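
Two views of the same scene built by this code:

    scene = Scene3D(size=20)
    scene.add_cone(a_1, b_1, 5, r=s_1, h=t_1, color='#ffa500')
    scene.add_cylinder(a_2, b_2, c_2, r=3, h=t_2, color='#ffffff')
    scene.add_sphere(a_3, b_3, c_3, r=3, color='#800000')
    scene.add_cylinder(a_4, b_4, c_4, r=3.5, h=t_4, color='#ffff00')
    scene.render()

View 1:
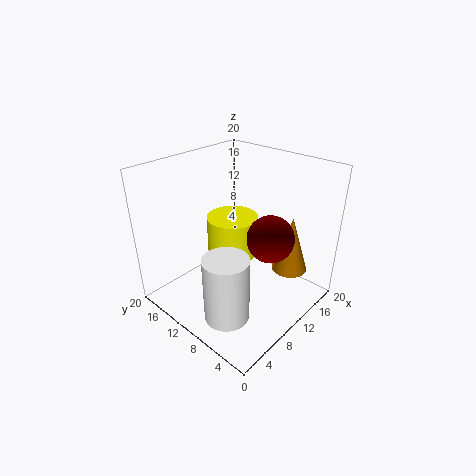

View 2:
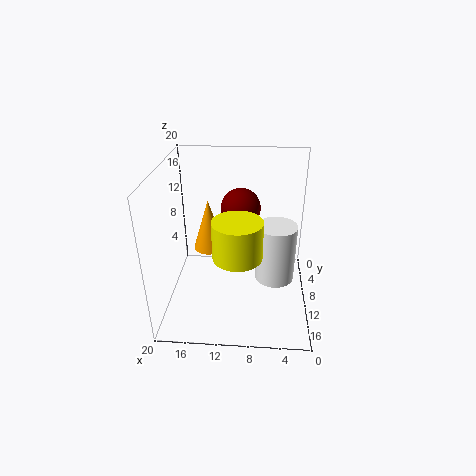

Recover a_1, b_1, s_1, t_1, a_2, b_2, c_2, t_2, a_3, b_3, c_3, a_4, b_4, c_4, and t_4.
a_1 = 15
b_1 = 4.5
s_1 = 2.5
t_1 = 8
a_2 = 4.5
b_2 = 7
c_2 = 1.5
t_2 = 9
a_3 = 10
b_3 = 4.5
c_3 = 12
a_4 = 10
b_4 = 11
c_4 = 7.5
t_4 = 5.5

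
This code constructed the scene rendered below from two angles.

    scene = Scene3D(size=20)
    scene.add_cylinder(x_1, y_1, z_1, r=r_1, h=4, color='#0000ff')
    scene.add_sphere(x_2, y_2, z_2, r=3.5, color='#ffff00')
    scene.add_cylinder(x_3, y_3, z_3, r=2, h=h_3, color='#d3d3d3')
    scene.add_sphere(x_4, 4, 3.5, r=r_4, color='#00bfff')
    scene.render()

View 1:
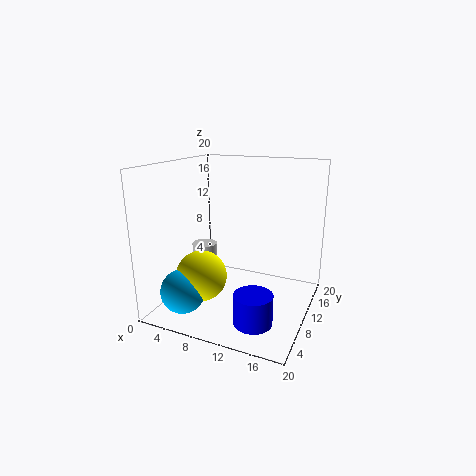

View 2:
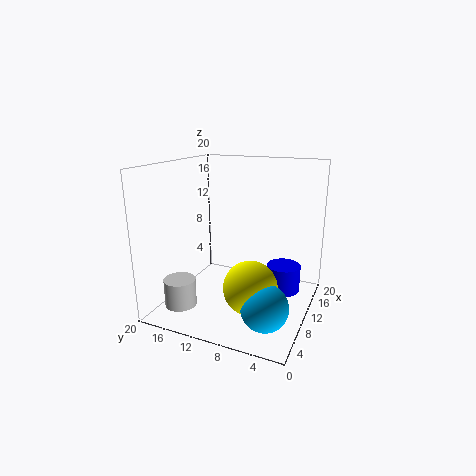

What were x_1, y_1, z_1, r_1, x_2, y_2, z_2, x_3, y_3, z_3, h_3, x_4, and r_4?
x_1 = 14.5, y_1 = 4.5, z_1 = 1, r_1 = 2.5, x_2 = 6, y_2 = 6.5, z_2 = 5, x_3 = 2, y_3 = 14.5, z_3 = 3, h_3 = 3.5, x_4 = 4.5, r_4 = 3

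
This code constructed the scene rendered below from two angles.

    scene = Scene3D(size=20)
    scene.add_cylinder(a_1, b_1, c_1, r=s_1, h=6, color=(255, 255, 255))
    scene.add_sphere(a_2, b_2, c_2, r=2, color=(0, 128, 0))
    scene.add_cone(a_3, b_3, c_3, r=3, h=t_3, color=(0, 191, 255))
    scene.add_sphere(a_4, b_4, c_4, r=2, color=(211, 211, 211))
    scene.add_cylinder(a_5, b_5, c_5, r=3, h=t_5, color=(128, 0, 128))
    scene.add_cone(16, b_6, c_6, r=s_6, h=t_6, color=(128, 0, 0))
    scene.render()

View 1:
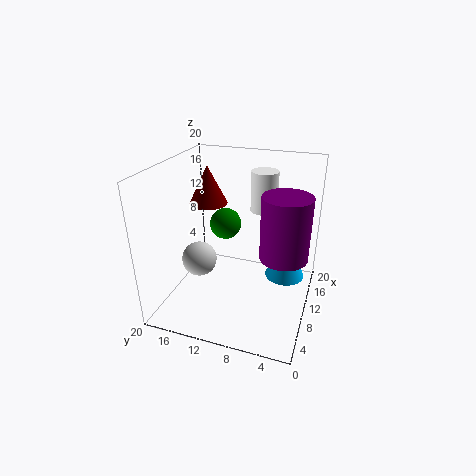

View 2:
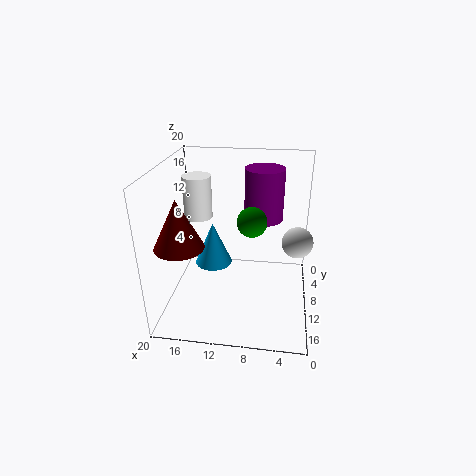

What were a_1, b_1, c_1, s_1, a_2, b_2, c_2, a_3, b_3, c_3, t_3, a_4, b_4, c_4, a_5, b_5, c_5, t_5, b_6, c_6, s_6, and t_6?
a_1 = 16, b_1 = 8, c_1 = 12, s_1 = 2, a_2 = 8, b_2 = 11, c_2 = 13, a_3 = 15, b_3 = 4, c_3 = 2, t_3 = 7, a_4 = 2, b_4 = 12, c_4 = 11, a_5 = 7, b_5 = 3, c_5 = 10, t_5 = 8, b_6 = 17, c_6 = 12, s_6 = 3, t_6 = 6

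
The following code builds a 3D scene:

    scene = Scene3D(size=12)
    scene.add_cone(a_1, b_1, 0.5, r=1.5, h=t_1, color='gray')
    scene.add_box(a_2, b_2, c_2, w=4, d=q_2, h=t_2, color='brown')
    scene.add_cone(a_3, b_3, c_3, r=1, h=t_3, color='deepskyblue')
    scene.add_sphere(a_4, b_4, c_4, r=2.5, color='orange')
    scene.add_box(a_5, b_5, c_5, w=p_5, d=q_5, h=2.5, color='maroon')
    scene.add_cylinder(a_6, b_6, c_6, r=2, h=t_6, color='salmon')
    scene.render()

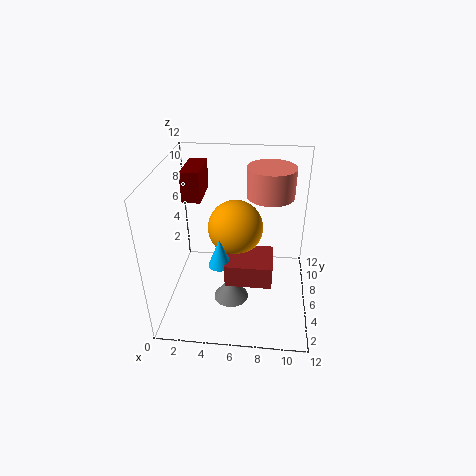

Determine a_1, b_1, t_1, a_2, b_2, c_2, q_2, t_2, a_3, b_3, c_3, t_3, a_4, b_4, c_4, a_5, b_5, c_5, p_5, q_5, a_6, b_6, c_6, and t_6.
a_1 = 5.5, b_1 = 5, t_1 = 2, a_2 = 5, b_2 = 4.5, c_2 = 2, q_2 = 3.5, t_2 = 2, a_3 = 4.5, b_3 = 5.5, c_3 = 3.5, t_3 = 2.5, a_4 = 5.5, b_4 = 8.5, c_4 = 5.5, a_5 = 1.5, b_5 = 6, c_5 = 9, p_5 = 1.5, q_5 = 3.5, a_6 = 8.5, b_6 = 8, c_6 = 9, t_6 = 2.5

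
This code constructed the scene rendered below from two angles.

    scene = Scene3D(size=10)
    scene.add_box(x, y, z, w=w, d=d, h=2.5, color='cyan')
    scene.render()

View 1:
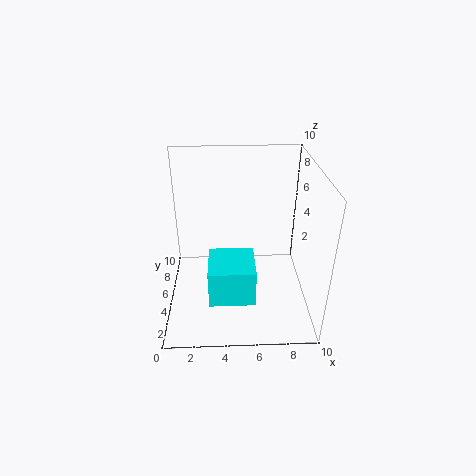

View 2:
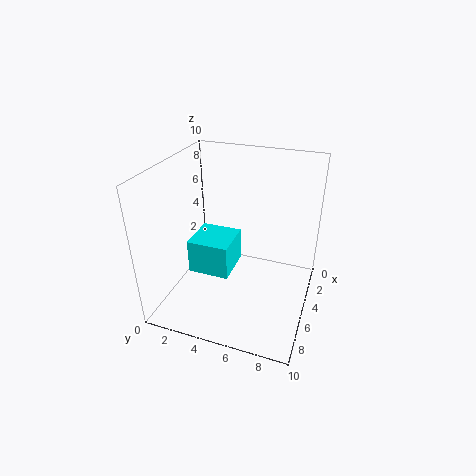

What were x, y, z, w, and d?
x = 3
y = 1.5
z = 2
w = 3
d = 3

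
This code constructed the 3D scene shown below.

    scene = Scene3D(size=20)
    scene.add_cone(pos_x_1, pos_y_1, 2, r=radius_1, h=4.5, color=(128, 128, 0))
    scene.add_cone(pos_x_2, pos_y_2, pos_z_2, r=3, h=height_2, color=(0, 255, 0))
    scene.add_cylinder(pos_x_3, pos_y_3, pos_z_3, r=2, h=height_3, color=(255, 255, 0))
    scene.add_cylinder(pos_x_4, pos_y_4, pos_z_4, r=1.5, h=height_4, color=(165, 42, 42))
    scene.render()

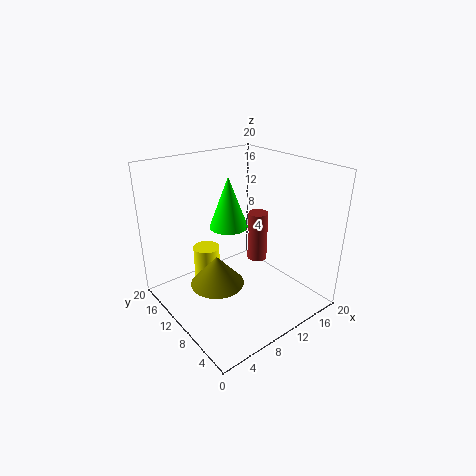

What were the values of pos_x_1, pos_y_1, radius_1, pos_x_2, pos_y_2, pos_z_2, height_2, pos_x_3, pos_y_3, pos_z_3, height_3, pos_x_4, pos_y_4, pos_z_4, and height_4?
pos_x_1 = 8, pos_y_1 = 12.5, radius_1 = 4, pos_x_2 = 12.5, pos_y_2 = 15.5, pos_z_2 = 9, height_2 = 8, pos_x_3 = 8.5, pos_y_3 = 16, pos_z_3 = 1, height_3 = 5.5, pos_x_4 = 15, pos_y_4 = 11.5, pos_z_4 = 4.5, height_4 = 7.5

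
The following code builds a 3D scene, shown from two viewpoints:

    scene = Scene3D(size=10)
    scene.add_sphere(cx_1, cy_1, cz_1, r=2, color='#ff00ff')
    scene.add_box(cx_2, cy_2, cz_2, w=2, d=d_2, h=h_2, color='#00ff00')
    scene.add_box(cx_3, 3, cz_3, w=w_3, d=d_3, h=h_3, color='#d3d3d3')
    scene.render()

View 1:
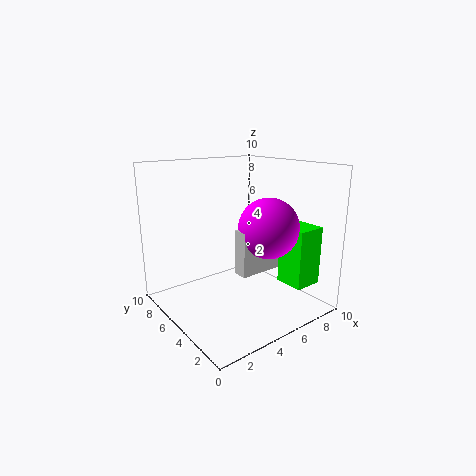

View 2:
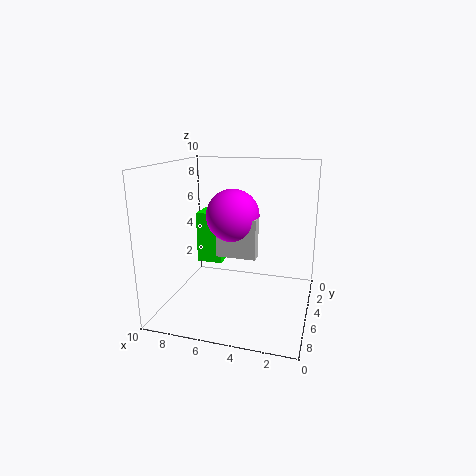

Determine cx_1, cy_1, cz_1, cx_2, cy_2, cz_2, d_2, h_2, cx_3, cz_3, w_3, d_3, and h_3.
cx_1 = 6, cy_1 = 3, cz_1 = 6, cx_2 = 7, cy_2 = 1, cz_2 = 2, d_2 = 2, h_2 = 4, cx_3 = 4, cz_3 = 3, w_3 = 3, d_3 = 1, h_3 = 3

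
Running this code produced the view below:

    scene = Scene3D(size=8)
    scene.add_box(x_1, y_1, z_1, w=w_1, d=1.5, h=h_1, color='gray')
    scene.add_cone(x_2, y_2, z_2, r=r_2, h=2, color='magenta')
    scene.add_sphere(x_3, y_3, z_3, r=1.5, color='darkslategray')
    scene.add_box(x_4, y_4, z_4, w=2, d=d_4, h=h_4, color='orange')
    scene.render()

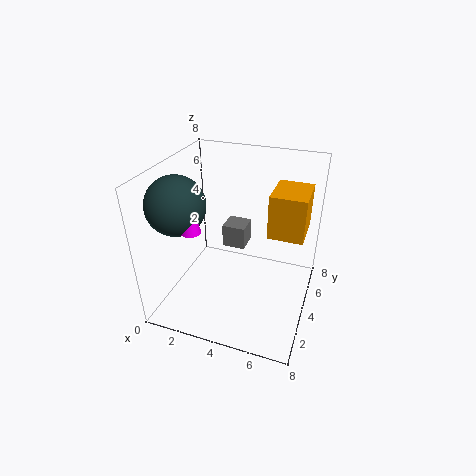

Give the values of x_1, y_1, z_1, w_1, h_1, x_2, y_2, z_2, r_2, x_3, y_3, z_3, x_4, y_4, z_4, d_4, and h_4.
x_1 = 2, y_1 = 6.5, z_1 = 1.5, w_1 = 1.5, h_1 = 1.5, x_2 = 2.5, y_2 = 1.5, z_2 = 5.5, r_2 = 0.5, x_3 = 1.5, y_3 = 2, z_3 = 6.5, x_4 = 5.5, y_4 = 4.5, z_4 = 4, d_4 = 2.5, h_4 = 2.5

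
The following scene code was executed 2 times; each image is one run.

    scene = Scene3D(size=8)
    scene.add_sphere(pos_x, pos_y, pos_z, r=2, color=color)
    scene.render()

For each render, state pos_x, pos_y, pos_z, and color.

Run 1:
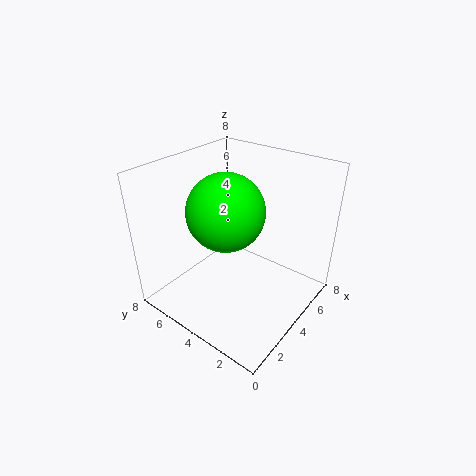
pos_x = 3, pos_y = 4, pos_z = 6, color = 'lime'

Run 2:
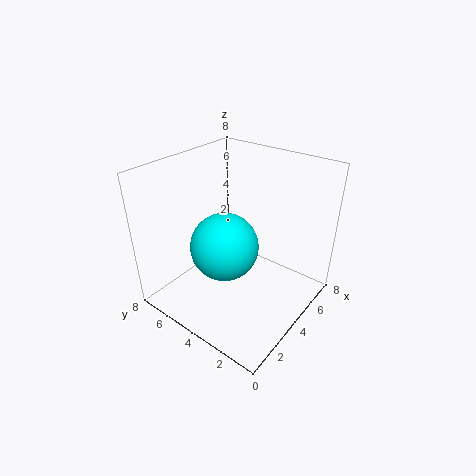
pos_x = 4, pos_y = 5, pos_z = 3, color = 'cyan'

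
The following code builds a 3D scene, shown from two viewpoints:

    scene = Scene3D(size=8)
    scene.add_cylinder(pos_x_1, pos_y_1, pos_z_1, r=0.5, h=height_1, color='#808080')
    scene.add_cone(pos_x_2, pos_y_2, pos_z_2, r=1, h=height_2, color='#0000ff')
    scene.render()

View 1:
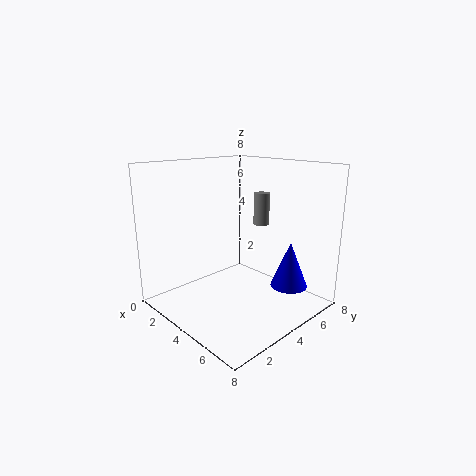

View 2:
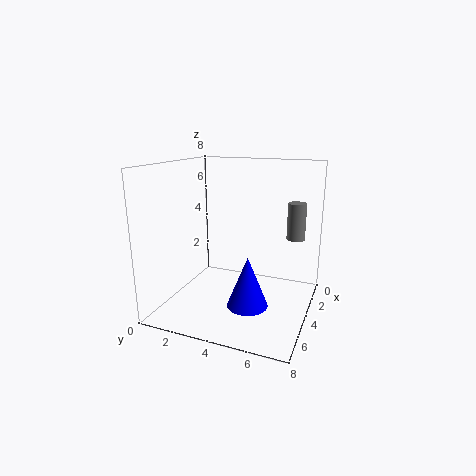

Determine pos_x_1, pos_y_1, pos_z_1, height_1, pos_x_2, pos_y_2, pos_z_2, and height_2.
pos_x_1 = 3, pos_y_1 = 7, pos_z_1 = 4, height_1 = 2, pos_x_2 = 6.5, pos_y_2 = 5.5, pos_z_2 = 1.5, height_2 = 2.5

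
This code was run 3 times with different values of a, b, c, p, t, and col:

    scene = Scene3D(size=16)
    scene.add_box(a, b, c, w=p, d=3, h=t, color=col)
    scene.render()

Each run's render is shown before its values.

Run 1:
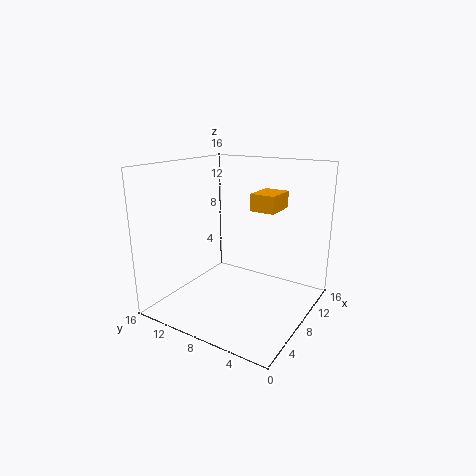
a = 10.5, b = 5, c = 10.5, p = 4, t = 2, col = 'orange'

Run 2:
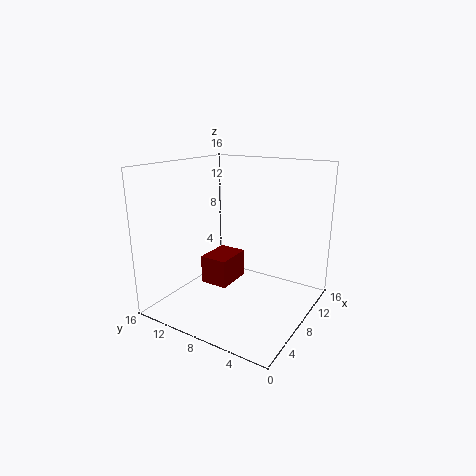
a = 4.5, b = 7.5, c = 3.5, p = 4, t = 3, col = 'maroon'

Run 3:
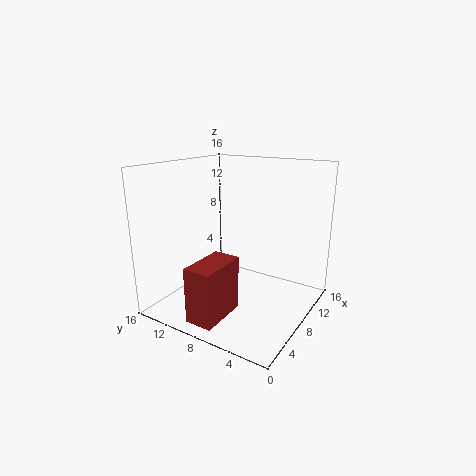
a = 1, b = 7, c = 0.5, p = 5.5, t = 6, col = 'brown'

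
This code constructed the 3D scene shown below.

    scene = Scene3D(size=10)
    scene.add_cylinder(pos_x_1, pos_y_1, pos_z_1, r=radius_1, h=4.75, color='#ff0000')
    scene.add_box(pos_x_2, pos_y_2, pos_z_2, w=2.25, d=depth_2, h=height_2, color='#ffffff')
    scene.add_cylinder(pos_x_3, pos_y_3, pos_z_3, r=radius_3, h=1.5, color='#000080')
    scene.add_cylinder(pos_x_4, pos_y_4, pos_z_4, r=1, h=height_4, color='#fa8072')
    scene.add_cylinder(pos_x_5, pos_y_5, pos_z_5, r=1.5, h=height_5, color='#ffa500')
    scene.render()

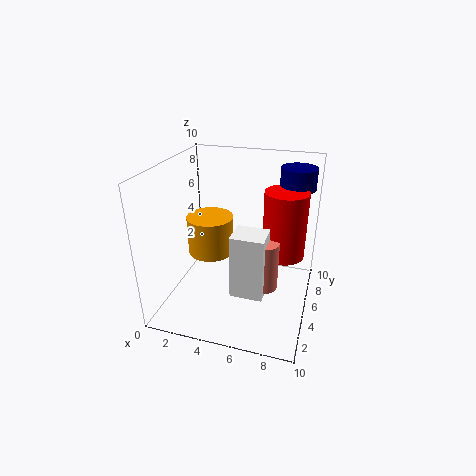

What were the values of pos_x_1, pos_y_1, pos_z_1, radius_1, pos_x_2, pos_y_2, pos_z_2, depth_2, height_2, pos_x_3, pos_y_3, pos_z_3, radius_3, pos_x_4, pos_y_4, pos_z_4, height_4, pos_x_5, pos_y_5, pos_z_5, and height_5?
pos_x_1 = 8
pos_y_1 = 6.25
pos_z_1 = 3.5
radius_1 = 1.5
pos_x_2 = 5
pos_y_2 = 3
pos_z_2 = 1.5
depth_2 = 2
height_2 = 4.5
pos_x_3 = 8.5
pos_y_3 = 7.75
pos_z_3 = 8
radius_3 = 1.25
pos_x_4 = 7
pos_y_4 = 4.5
pos_z_4 = 1.75
height_4 = 3.5
pos_x_5 = 3.5
pos_y_5 = 3.75
pos_z_5 = 4.5
height_5 = 2.5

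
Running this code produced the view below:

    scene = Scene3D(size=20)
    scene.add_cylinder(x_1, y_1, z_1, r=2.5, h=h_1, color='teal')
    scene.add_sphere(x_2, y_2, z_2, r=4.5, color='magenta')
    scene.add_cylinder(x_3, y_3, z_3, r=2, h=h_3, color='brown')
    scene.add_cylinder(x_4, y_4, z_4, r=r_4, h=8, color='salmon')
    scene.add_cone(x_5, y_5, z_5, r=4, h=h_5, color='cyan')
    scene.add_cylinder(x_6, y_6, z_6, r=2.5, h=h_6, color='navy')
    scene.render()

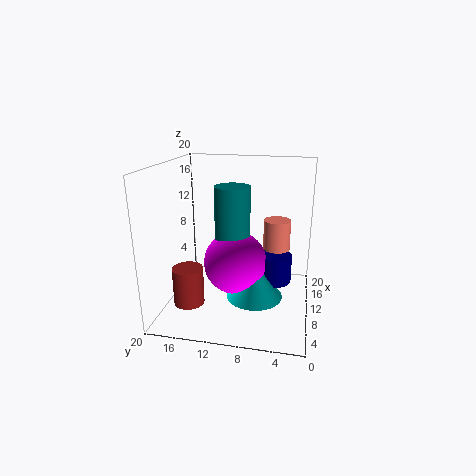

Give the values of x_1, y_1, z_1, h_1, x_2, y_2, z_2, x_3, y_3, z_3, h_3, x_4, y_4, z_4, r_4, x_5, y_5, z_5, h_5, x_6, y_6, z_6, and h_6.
x_1 = 11, y_1 = 11, z_1 = 8.5, h_1 = 8.5, x_2 = 10.5, y_2 = 10.5, z_2 = 6, x_3 = 4.5, y_3 = 15.5, z_3 = 2.5, h_3 = 5, x_4 = 14.5, y_4 = 5, z_4 = 3.5, r_4 = 2, x_5 = 9.5, y_5 = 7.5, z_5 = 1.5, h_5 = 5, x_6 = 12, y_6 = 5, z_6 = 3, h_6 = 4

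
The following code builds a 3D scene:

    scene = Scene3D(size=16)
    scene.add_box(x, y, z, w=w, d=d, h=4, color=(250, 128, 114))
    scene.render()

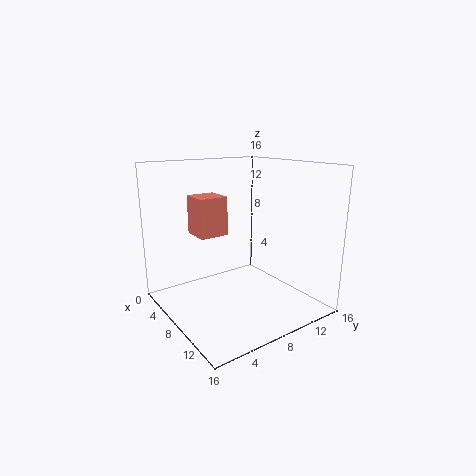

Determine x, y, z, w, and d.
x = 6, y = 3, z = 9, w = 3, d = 3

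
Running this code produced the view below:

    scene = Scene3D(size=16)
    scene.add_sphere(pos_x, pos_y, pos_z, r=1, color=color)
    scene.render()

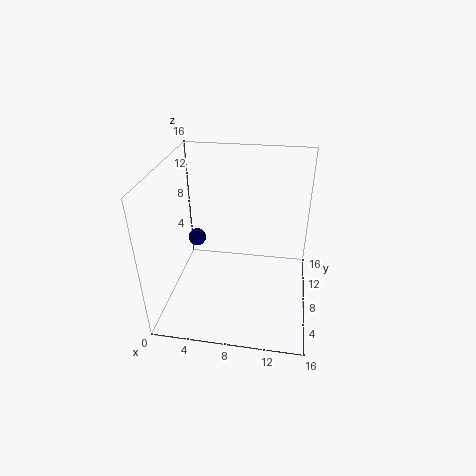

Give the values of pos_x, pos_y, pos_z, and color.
pos_x = 3; pos_y = 9; pos_z = 7; color = 'navy'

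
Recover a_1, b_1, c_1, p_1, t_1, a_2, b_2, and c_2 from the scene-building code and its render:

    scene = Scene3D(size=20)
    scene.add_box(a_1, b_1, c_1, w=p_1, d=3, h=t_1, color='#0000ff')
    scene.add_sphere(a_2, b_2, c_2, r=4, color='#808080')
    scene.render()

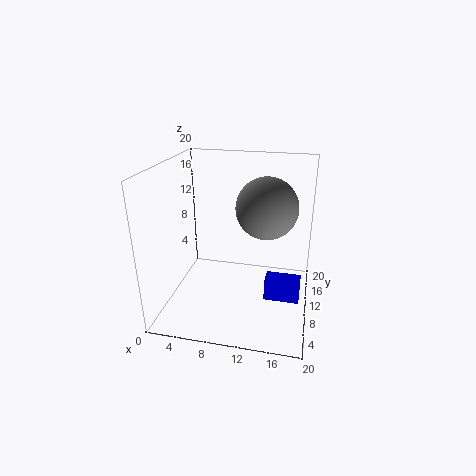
a_1 = 14; b_1 = 9; c_1 = 1; p_1 = 5; t_1 = 3; a_2 = 14; b_2 = 9; c_2 = 15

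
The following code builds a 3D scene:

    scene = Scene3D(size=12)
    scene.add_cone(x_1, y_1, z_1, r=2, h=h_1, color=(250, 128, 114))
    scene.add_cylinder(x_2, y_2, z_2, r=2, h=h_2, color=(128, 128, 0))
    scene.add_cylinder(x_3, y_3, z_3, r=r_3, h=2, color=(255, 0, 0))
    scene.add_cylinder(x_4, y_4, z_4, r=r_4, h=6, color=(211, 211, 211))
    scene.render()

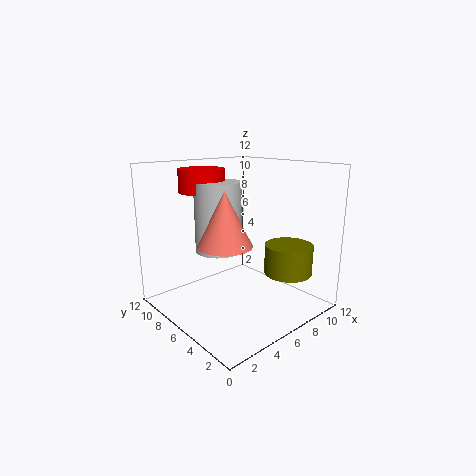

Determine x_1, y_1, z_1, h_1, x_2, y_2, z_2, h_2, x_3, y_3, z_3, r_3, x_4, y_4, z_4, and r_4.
x_1 = 3
y_1 = 4
z_1 = 6.5
h_1 = 4
x_2 = 9
y_2 = 3
z_2 = 3
h_2 = 2.5
x_3 = 5
y_3 = 9.5
z_3 = 9.5
r_3 = 2
x_4 = 5.5
y_4 = 8
z_4 = 4.5
r_4 = 2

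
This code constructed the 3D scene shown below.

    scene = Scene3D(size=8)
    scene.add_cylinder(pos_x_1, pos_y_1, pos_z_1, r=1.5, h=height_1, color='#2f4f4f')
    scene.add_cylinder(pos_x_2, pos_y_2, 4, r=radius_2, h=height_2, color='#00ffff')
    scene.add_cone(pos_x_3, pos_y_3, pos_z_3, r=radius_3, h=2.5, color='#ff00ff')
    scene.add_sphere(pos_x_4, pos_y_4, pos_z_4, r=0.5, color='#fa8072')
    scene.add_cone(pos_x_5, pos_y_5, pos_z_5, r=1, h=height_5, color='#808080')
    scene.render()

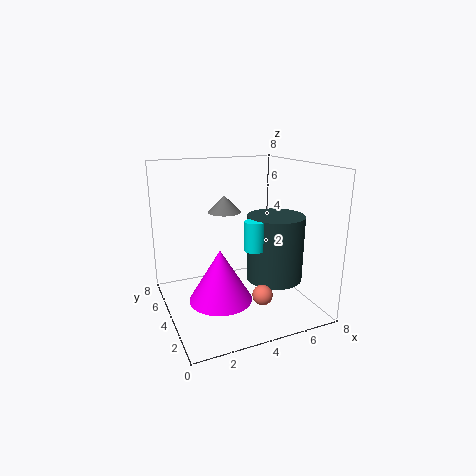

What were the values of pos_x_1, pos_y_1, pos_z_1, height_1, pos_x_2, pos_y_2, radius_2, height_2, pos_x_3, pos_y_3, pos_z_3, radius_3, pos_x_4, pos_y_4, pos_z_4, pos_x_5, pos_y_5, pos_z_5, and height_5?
pos_x_1 = 5.5
pos_y_1 = 2.5
pos_z_1 = 2
height_1 = 3.5
pos_x_2 = 4
pos_y_2 = 2
radius_2 = 0.5
height_2 = 1.5
pos_x_3 = 2
pos_y_3 = 1.5
pos_z_3 = 2
radius_3 = 1.5
pos_x_4 = 4
pos_y_4 = 1
pos_z_4 = 2
pos_x_5 = 4
pos_y_5 = 6
pos_z_5 = 5
height_5 = 1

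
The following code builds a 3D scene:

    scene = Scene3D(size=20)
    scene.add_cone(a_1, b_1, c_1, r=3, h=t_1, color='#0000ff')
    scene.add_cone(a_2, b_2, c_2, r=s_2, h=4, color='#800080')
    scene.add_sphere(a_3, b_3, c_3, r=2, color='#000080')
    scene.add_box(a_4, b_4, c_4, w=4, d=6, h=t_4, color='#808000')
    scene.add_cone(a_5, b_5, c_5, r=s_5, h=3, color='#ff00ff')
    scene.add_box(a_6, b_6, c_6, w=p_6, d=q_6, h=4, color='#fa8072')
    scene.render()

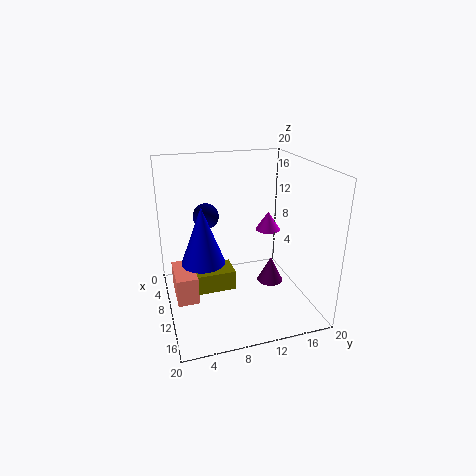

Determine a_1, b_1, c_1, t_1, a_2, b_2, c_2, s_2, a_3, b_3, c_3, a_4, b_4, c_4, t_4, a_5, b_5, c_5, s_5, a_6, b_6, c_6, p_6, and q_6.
a_1 = 10
b_1 = 5
c_1 = 7
t_1 = 8
a_2 = 8
b_2 = 16
c_2 = 1
s_2 = 2
a_3 = 3
b_3 = 7
c_3 = 11
a_4 = 5
b_4 = 4
c_4 = 1
t_4 = 3
a_5 = 4
b_5 = 17
c_5 = 8
s_5 = 2
a_6 = 5
b_6 = 1
c_6 = 1
p_6 = 6
q_6 = 3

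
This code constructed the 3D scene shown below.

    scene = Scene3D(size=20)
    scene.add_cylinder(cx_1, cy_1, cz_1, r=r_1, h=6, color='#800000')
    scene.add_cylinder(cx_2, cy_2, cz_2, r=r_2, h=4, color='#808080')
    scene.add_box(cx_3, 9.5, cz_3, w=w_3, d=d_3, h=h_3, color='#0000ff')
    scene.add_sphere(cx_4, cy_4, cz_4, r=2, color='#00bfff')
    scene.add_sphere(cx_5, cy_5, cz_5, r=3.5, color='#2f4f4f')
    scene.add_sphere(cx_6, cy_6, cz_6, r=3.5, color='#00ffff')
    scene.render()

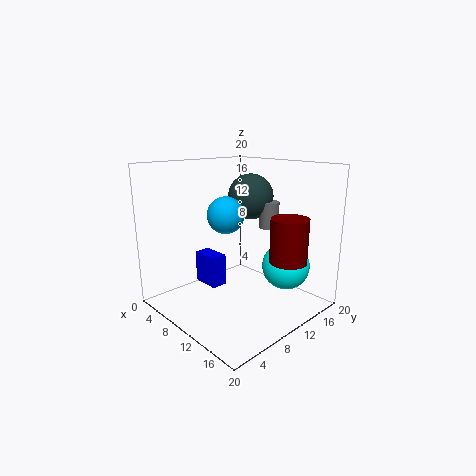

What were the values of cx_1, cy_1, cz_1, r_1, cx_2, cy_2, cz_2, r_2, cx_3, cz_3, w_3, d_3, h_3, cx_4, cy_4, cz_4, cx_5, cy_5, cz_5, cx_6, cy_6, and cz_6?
cx_1 = 16.5; cy_1 = 13; cz_1 = 7.5; r_1 = 2.5; cx_2 = 9.5; cy_2 = 17; cz_2 = 10; r_2 = 1.5; cx_3 = 0.5; cz_3 = 0.5; w_3 = 4.5; d_3 = 2.5; h_3 = 5; cx_4 = 15.5; cy_4 = 3; cz_4 = 15.5; cx_5 = 6.5; cy_5 = 16; cz_5 = 14.5; cx_6 = 13.5; cy_6 = 16.5; cz_6 = 5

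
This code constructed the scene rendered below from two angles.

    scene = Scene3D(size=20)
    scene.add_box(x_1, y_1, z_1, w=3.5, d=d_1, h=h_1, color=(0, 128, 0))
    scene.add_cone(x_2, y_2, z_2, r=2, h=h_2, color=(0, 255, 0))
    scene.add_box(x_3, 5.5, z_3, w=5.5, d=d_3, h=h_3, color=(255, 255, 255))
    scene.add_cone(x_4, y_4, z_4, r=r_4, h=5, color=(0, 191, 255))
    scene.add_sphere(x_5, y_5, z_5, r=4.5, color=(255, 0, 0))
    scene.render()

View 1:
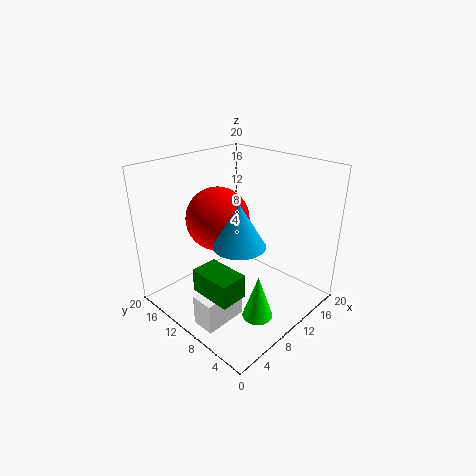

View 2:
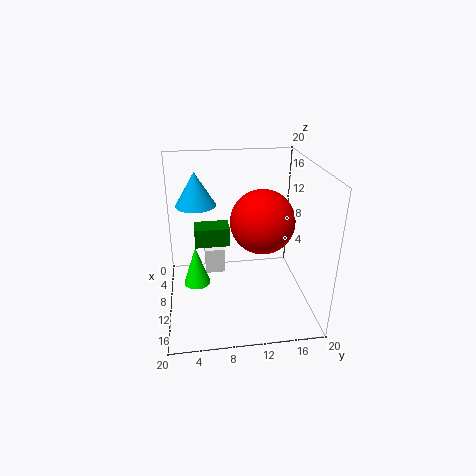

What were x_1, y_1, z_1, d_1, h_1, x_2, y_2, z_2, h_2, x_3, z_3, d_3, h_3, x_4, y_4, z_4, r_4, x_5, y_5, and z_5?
x_1 = 1.5
y_1 = 4
z_1 = 6
d_1 = 5.5
h_1 = 3
x_2 = 7.5
y_2 = 4
z_2 = 1.5
h_2 = 6
x_3 = 0.5
z_3 = 2
d_3 = 3
h_3 = 4
x_4 = 4.5
y_4 = 4.5
z_4 = 13
r_4 = 3
x_5 = 9.5
y_5 = 13.5
z_5 = 12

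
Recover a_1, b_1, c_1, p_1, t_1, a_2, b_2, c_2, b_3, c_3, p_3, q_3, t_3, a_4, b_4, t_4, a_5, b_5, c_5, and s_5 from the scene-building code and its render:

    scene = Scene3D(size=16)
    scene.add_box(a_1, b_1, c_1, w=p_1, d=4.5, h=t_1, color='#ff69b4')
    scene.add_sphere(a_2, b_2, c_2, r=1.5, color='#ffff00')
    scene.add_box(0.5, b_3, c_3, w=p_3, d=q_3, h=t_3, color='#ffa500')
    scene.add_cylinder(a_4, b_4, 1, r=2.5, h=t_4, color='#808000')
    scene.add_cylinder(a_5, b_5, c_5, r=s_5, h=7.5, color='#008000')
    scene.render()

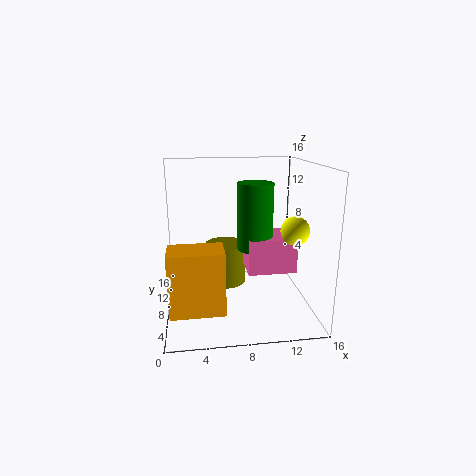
a_1 = 9, b_1 = 6.5, c_1 = 4, p_1 = 5.5, t_1 = 4, a_2 = 13.5, b_2 = 5, c_2 = 9.5, b_3 = 2, c_3 = 2, p_3 = 5.5, q_3 = 3.5, t_3 = 6.5, a_4 = 7, b_4 = 12, t_4 = 5, a_5 = 10, b_5 = 8.5, c_5 = 6.5, s_5 = 2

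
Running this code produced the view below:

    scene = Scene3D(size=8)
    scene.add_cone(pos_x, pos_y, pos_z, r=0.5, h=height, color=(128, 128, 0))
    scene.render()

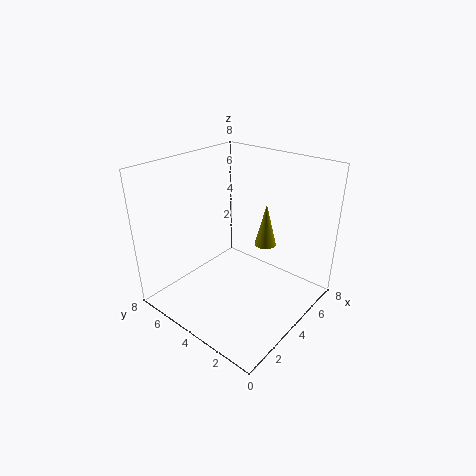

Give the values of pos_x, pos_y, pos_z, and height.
pos_x = 3; pos_y = 1.5; pos_z = 5; height = 2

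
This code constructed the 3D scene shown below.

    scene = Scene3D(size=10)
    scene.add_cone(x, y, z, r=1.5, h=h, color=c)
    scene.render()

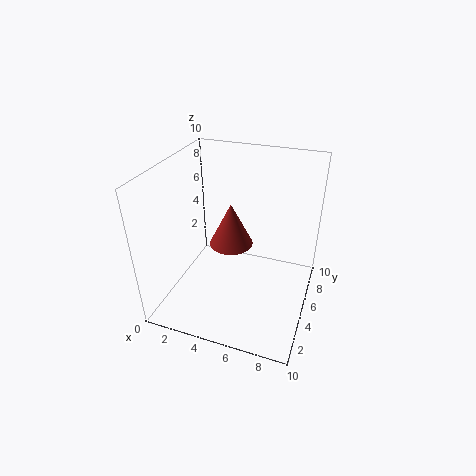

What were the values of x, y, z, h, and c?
x = 4.5, y = 5, z = 4.5, h = 3, c = 'brown'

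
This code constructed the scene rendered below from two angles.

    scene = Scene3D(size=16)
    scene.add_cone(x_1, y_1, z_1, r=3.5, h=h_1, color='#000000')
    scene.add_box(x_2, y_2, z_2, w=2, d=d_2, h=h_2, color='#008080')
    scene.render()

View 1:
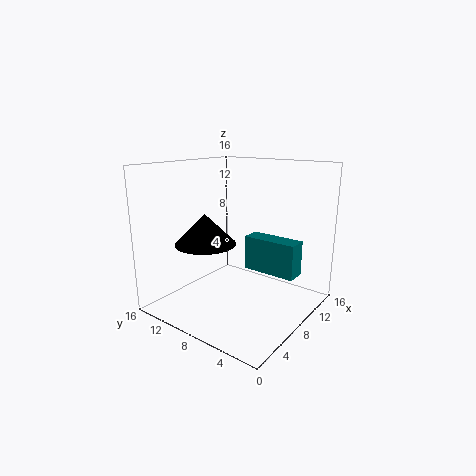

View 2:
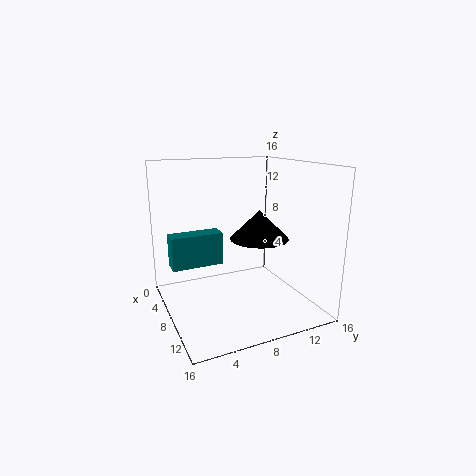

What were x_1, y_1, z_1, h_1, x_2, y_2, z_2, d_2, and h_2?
x_1 = 6.5, y_1 = 11.5, z_1 = 7, h_1 = 3.5, x_2 = 6.5, y_2 = 0.5, z_2 = 5.5, d_2 = 5.5, h_2 = 3.5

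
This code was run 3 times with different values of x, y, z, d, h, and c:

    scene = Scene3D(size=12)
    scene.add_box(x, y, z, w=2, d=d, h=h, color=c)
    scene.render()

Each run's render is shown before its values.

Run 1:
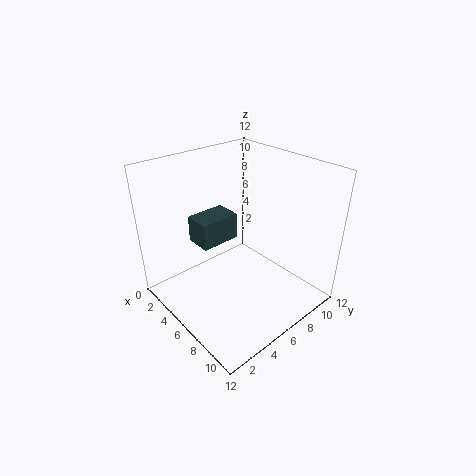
x = 5, y = 2, z = 7, d = 3, h = 2, c = 'darkslategray'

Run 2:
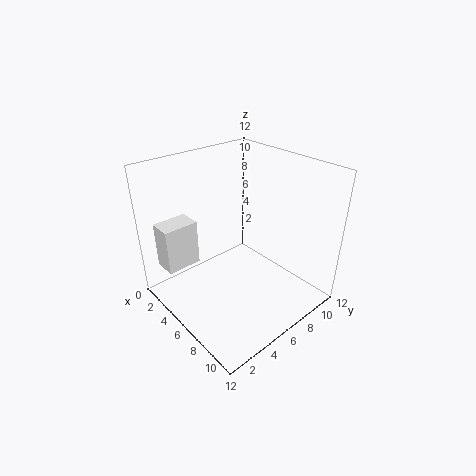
x = 1, y = 1, z = 3, d = 3, h = 4, c = 'white'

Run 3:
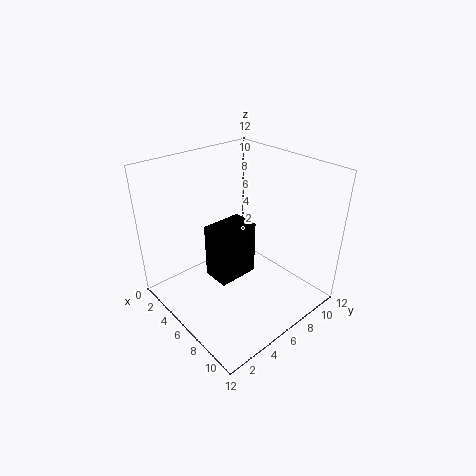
x = 7, y = 2, z = 5, d = 3, h = 4, c = 'black'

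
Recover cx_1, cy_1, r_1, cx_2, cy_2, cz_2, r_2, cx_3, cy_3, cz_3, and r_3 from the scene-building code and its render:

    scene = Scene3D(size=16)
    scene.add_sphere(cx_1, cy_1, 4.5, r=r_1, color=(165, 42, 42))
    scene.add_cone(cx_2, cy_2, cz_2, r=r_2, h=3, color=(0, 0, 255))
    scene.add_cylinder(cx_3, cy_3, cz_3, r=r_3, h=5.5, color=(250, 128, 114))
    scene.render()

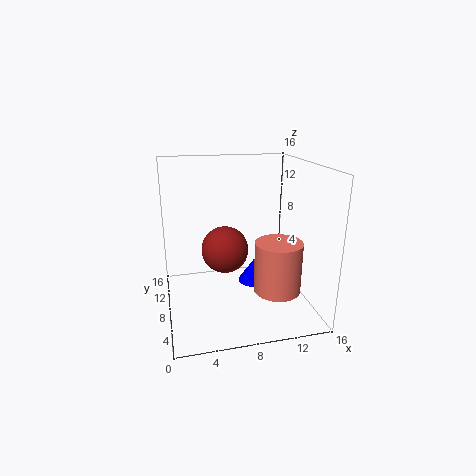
cx_1 = 7.5
cy_1 = 13
r_1 = 3
cx_2 = 11
cy_2 = 11.5
cz_2 = 0.5
r_2 = 2
cx_3 = 11.5
cy_3 = 4.5
cz_3 = 3
r_3 = 2.5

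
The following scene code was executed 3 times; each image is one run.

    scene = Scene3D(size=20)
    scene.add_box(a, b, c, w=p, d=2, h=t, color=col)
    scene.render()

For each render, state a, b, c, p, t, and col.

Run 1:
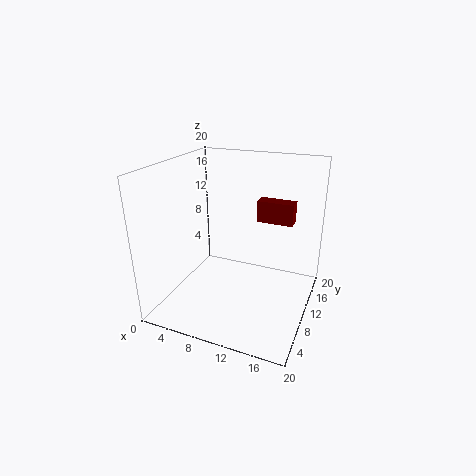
a = 12
b = 12
c = 12
p = 5
t = 3
col = 'maroon'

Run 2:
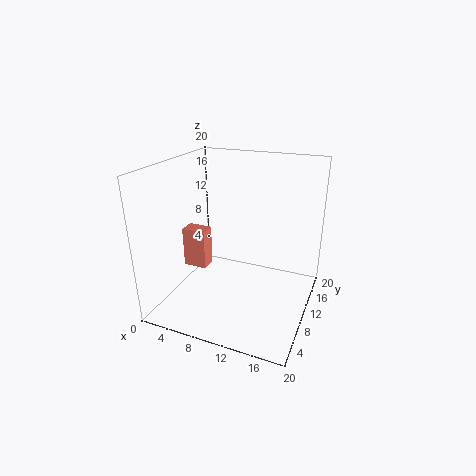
a = 5
b = 4
c = 8
p = 3
t = 5
col = 'salmon'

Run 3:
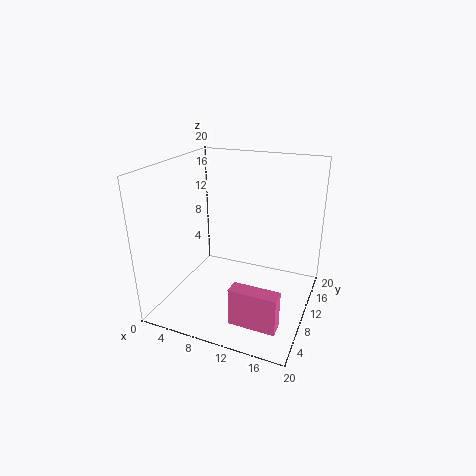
a = 12
b = 2
c = 2
p = 6
t = 5
col = 'hotpink'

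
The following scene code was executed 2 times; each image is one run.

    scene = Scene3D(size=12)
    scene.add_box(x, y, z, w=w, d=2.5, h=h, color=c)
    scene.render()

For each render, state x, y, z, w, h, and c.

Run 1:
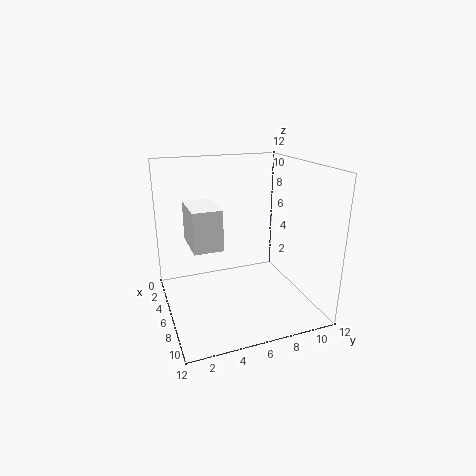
x = 2, y = 2.25, z = 5, w = 4, h = 3.5, c = 'white'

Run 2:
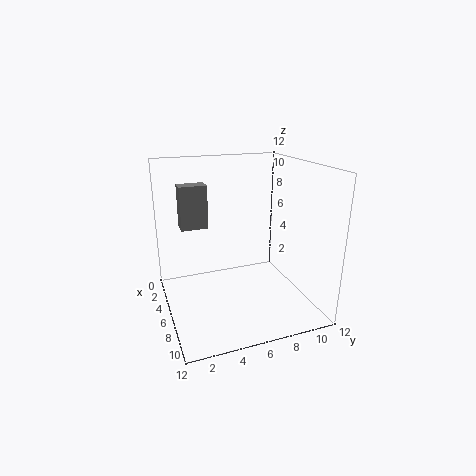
x = 0.75, y = 2, z = 5.75, w = 1.5, h = 4, c = 'gray'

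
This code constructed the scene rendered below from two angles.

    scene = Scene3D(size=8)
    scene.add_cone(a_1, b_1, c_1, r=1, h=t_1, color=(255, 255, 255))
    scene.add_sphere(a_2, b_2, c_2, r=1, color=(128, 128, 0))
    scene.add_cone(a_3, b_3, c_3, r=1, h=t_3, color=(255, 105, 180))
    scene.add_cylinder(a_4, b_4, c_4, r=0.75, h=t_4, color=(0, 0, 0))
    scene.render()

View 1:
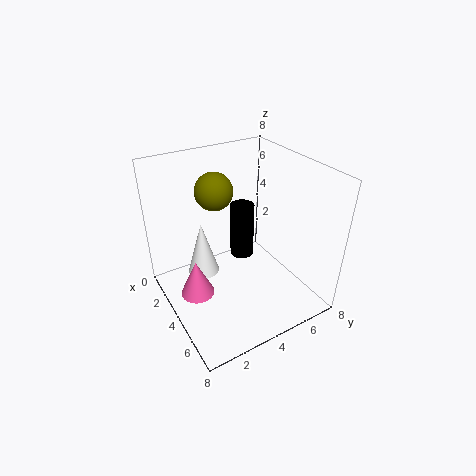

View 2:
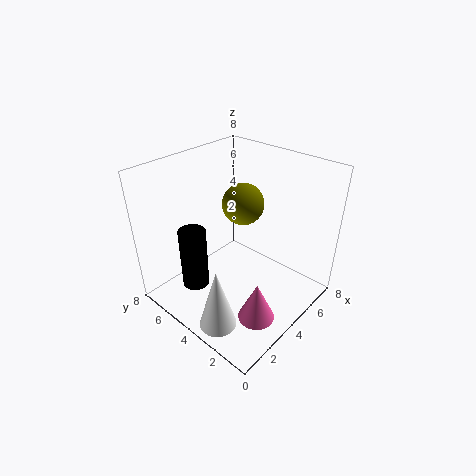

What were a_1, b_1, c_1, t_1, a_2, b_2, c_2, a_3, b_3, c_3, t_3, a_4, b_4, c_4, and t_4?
a_1 = 1.25, b_1 = 3, c_1 = 0.25, t_1 = 3.5, a_2 = 3.25, b_2 = 3, c_2 = 6.75, a_3 = 3, b_3 = 1.75, c_3 = 0.25, t_3 = 2.25, a_4 = 2, b_4 = 5.5, c_4 = 1.25, t_4 = 3.5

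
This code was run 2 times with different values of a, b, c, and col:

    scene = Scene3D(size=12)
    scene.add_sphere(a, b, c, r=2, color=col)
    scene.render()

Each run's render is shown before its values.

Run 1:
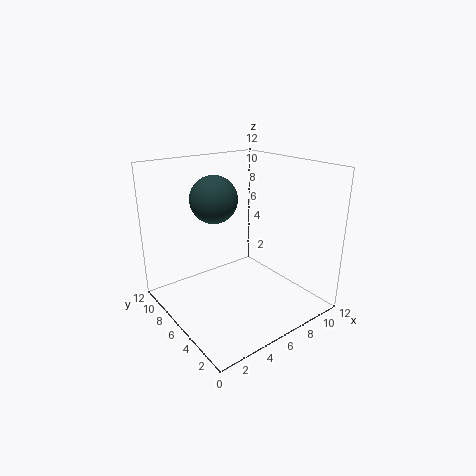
a = 5
b = 8
c = 9
col = 'darkslategray'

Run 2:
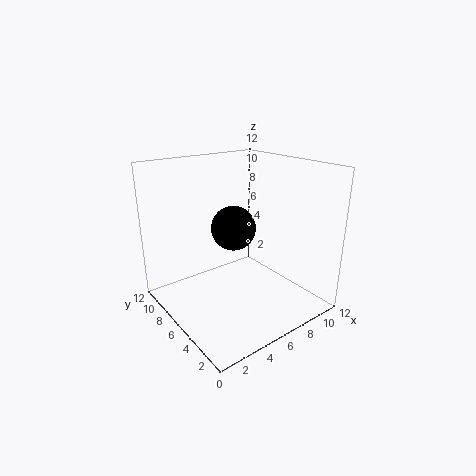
a = 7
b = 8
c = 6
col = 'black'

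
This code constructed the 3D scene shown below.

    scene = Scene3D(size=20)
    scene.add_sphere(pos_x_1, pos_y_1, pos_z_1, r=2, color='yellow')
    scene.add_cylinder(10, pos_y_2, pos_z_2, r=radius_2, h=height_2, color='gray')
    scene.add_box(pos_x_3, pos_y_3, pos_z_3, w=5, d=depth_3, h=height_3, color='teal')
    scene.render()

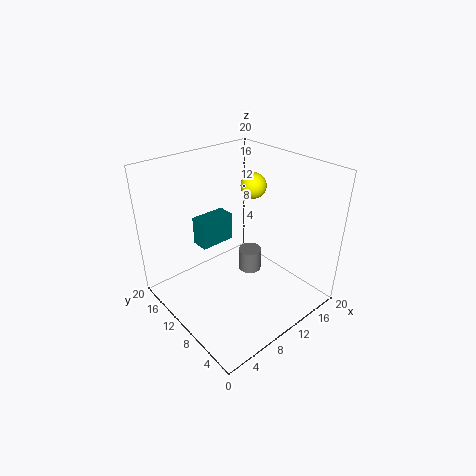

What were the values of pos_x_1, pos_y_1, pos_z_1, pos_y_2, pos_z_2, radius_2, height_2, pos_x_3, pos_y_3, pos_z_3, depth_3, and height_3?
pos_x_1 = 17, pos_y_1 = 14.5, pos_z_1 = 14.5, pos_y_2 = 7.5, pos_z_2 = 6.5, radius_2 = 1.5, height_2 = 3, pos_x_3 = 6, pos_y_3 = 12.5, pos_z_3 = 8.5, depth_3 = 2.5, height_3 = 4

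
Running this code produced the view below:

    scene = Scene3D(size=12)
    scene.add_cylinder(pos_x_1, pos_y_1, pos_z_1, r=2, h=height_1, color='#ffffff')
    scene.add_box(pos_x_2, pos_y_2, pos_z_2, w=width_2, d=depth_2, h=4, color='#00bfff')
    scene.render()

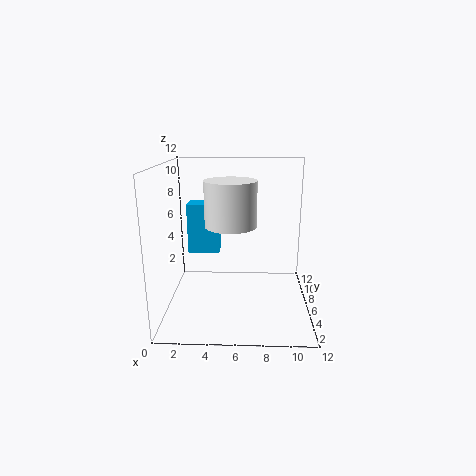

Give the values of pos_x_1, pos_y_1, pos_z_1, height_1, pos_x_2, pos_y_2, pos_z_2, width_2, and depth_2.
pos_x_1 = 5.5; pos_y_1 = 4.5; pos_z_1 = 7.5; height_1 = 3.5; pos_x_2 = 2; pos_y_2 = 5; pos_z_2 = 5; width_2 = 2.5; depth_2 = 2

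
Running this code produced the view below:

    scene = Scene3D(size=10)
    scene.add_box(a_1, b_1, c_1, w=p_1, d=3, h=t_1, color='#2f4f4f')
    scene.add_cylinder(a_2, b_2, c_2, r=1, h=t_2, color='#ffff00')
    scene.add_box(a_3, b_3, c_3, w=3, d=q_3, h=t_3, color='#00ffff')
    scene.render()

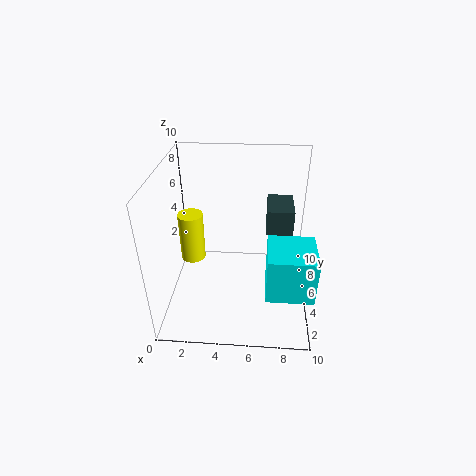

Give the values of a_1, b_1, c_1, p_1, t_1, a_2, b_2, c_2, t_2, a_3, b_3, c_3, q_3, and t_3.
a_1 = 7
b_1 = 7
c_1 = 4
p_1 = 2
t_1 = 2
a_2 = 1
b_2 = 8
c_2 = 1
t_2 = 4
a_3 = 7
b_3 = 1
c_3 = 3
q_3 = 3
t_3 = 3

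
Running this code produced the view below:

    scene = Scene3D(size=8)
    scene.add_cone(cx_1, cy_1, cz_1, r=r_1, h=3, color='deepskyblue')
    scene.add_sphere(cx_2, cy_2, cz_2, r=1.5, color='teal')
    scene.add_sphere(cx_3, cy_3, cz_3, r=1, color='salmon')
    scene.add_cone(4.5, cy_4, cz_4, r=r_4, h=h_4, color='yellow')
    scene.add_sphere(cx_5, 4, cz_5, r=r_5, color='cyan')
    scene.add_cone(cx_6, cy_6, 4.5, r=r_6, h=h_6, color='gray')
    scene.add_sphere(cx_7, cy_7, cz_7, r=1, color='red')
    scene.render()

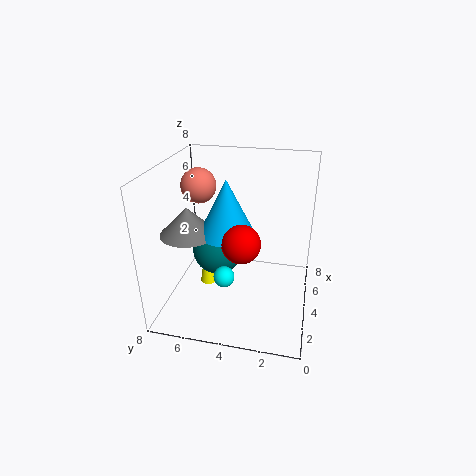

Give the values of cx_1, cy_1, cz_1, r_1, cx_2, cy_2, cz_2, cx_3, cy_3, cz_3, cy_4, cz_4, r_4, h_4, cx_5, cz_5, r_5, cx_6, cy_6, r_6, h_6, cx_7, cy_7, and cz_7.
cx_1 = 3.5
cy_1 = 4.5
cz_1 = 4.5
r_1 = 1.5
cx_2 = 5
cy_2 = 5.5
cz_2 = 2.5
cx_3 = 5
cy_3 = 6.5
cz_3 = 6.5
cy_4 = 6
cz_4 = 0.5
r_4 = 0.5
h_4 = 3
cx_5 = 1
cz_5 = 3.5
r_5 = 0.5
cx_6 = 3
cy_6 = 6.5
r_6 = 1.5
h_6 = 1.5
cx_7 = 2.5
cy_7 = 3.5
cz_7 = 4.5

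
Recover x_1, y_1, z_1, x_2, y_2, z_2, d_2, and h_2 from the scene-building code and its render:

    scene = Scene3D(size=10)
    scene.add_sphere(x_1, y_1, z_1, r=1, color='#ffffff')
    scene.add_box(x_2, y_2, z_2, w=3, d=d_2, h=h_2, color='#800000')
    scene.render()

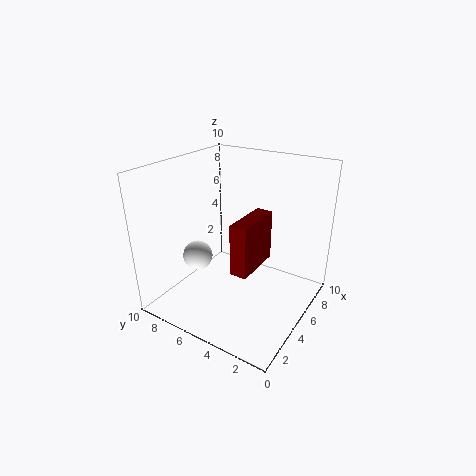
x_1 = 3; y_1 = 7; z_1 = 4; x_2 = 1; y_2 = 2; z_2 = 5; d_2 = 1; h_2 = 3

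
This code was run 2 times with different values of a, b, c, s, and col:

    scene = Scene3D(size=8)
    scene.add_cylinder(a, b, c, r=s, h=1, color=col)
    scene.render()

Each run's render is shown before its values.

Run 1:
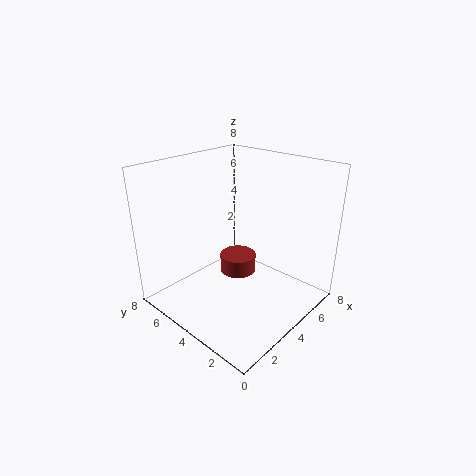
a = 4
b = 4
c = 2
s = 1
col = 'brown'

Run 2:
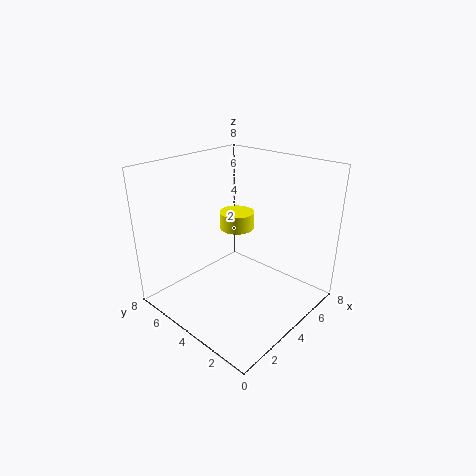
a = 5
b = 5
c = 4
s = 1
col = 'yellow'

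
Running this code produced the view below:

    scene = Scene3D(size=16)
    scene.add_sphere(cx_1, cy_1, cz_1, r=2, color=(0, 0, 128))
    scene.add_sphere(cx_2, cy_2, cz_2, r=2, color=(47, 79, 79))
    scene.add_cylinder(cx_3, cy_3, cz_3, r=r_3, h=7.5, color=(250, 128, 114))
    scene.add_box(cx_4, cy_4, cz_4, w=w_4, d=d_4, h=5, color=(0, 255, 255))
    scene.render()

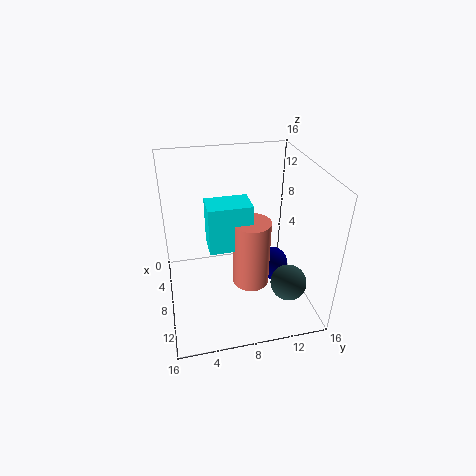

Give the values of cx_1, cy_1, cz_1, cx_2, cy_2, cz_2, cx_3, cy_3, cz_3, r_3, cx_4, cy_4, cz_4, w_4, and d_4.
cx_1 = 7; cy_1 = 12.5; cz_1 = 3; cx_2 = 11.5; cy_2 = 13; cz_2 = 3.5; cx_3 = 10; cy_3 = 9; cz_3 = 3.5; r_3 = 2; cx_4 = 7.5; cy_4 = 4.5; cz_4 = 8; w_4 = 3; d_4 = 4.5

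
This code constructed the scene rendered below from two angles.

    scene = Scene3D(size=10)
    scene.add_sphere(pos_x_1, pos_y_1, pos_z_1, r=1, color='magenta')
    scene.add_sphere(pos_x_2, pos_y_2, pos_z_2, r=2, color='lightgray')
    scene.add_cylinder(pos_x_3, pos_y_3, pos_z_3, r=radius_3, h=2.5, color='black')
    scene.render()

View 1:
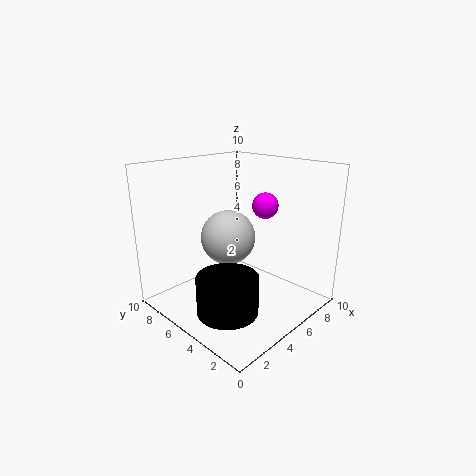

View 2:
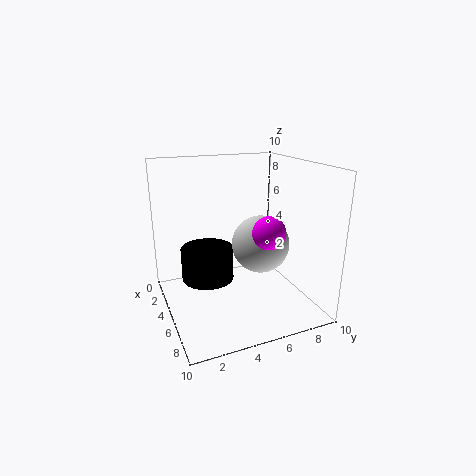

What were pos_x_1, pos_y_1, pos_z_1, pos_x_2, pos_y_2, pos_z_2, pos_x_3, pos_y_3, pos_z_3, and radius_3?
pos_x_1 = 8.5; pos_y_1 = 5.5; pos_z_1 = 6.5; pos_x_2 = 5.5; pos_y_2 = 6.5; pos_z_2 = 4.5; pos_x_3 = 2.5; pos_y_3 = 3.5; pos_z_3 = 1; radius_3 = 2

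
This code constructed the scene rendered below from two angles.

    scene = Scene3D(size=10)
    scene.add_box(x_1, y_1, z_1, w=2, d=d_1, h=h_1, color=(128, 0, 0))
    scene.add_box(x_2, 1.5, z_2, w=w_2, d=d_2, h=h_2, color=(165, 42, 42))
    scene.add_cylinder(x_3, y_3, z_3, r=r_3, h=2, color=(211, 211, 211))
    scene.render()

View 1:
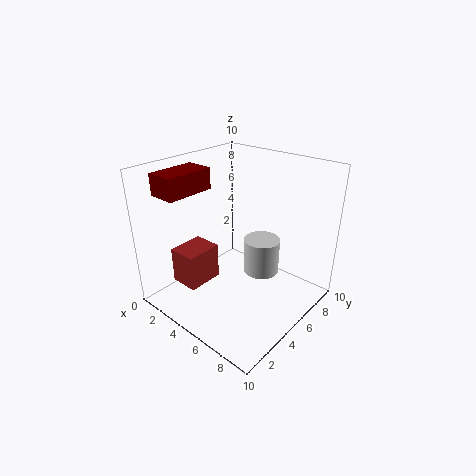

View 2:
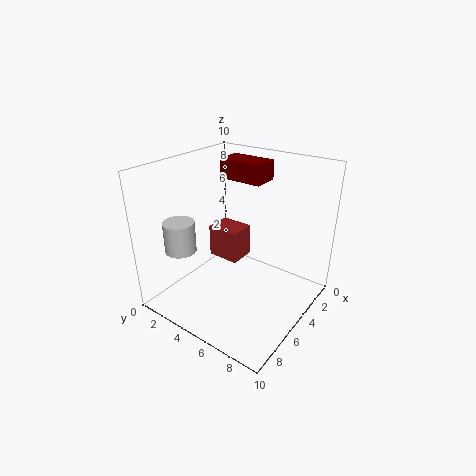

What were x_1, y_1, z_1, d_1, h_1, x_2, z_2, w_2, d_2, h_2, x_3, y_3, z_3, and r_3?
x_1 = 0.5, y_1 = 1.5, z_1 = 8, d_1 = 3.5, h_1 = 1.5, x_2 = 2, z_2 = 2, w_2 = 2, d_2 = 2.5, h_2 = 2.5, x_3 = 8.5, y_3 = 3, z_3 = 5, r_3 = 1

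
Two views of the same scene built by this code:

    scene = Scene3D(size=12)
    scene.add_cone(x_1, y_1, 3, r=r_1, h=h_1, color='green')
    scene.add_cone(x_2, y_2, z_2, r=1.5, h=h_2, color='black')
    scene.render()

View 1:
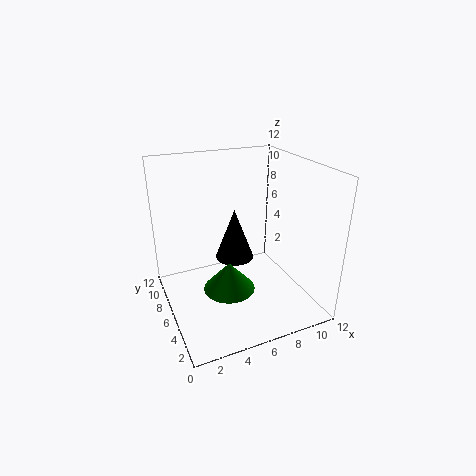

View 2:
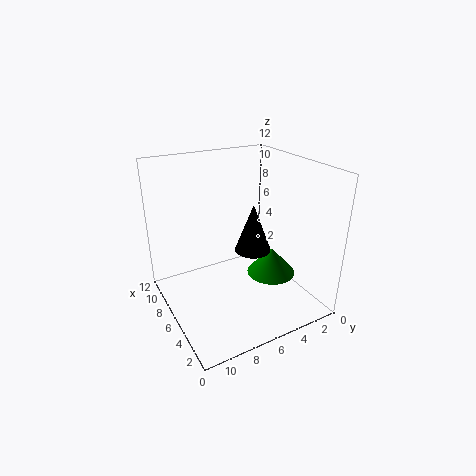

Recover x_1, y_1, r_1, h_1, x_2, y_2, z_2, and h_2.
x_1 = 4.25, y_1 = 3.75, r_1 = 2, h_1 = 2.25, x_2 = 5.25, y_2 = 5, z_2 = 5, h_2 = 4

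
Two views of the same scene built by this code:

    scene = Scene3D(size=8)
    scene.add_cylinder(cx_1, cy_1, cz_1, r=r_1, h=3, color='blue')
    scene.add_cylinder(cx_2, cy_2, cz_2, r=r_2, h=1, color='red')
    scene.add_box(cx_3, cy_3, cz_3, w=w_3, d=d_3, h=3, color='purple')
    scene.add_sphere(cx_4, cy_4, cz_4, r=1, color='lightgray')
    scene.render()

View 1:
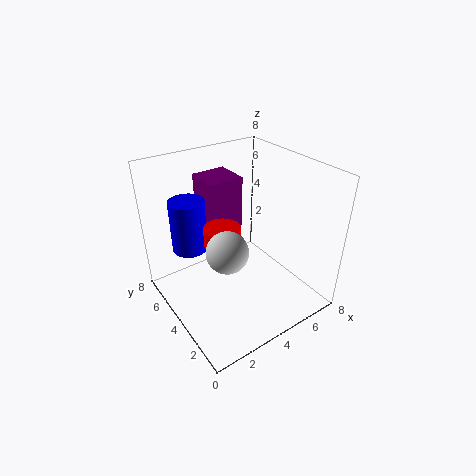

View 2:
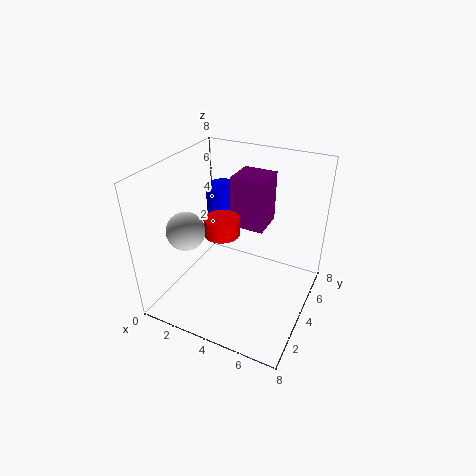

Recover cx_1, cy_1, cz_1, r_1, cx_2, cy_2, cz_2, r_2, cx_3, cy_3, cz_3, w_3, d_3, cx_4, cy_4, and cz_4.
cx_1 = 2, cy_1 = 6, cz_1 = 3, r_1 = 1, cx_2 = 3, cy_2 = 4, cz_2 = 4, r_2 = 1, cx_3 = 3, cy_3 = 5, cz_3 = 4, w_3 = 2, d_3 = 2, cx_4 = 2, cy_4 = 2, cz_4 = 5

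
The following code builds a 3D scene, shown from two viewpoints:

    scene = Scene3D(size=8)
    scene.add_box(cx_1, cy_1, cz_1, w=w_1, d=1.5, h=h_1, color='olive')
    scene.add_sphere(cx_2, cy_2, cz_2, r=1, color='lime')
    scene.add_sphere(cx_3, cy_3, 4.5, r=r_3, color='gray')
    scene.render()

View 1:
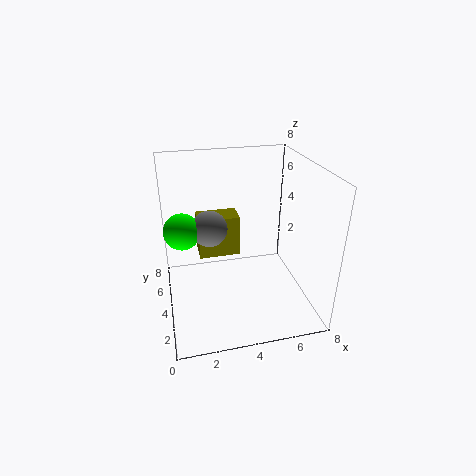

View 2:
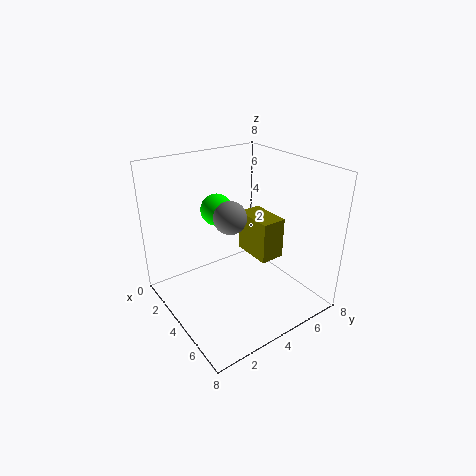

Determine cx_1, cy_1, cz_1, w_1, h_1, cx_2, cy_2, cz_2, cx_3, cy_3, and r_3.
cx_1 = 2
cy_1 = 5.5
cz_1 = 2
w_1 = 2.5
h_1 = 2.5
cx_2 = 1
cy_2 = 4.5
cz_2 = 4.5
cx_3 = 2.5
cy_3 = 4.5
r_3 = 1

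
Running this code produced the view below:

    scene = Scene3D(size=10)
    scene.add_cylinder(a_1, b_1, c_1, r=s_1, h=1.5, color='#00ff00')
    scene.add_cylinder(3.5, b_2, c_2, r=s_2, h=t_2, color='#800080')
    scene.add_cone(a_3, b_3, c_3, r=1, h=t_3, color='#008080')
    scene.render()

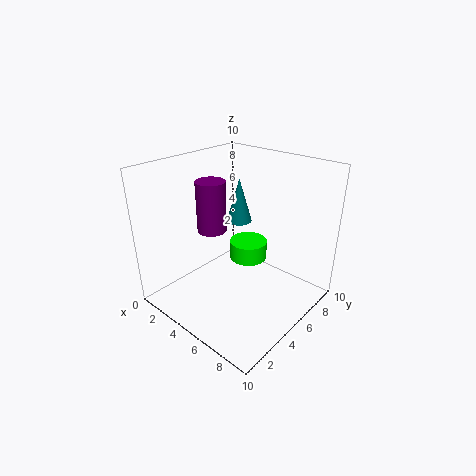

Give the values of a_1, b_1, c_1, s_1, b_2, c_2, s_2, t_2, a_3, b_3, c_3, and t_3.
a_1 = 3.5
b_1 = 8
c_1 = 1.5
s_1 = 1.5
b_2 = 4
c_2 = 5.5
s_2 = 1
t_2 = 3.5
a_3 = 2.5
b_3 = 8
c_3 = 4.5
t_3 = 3.5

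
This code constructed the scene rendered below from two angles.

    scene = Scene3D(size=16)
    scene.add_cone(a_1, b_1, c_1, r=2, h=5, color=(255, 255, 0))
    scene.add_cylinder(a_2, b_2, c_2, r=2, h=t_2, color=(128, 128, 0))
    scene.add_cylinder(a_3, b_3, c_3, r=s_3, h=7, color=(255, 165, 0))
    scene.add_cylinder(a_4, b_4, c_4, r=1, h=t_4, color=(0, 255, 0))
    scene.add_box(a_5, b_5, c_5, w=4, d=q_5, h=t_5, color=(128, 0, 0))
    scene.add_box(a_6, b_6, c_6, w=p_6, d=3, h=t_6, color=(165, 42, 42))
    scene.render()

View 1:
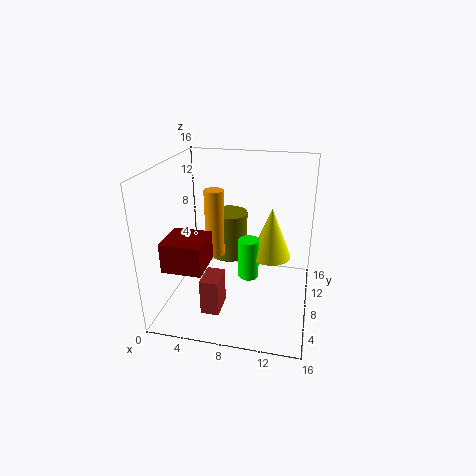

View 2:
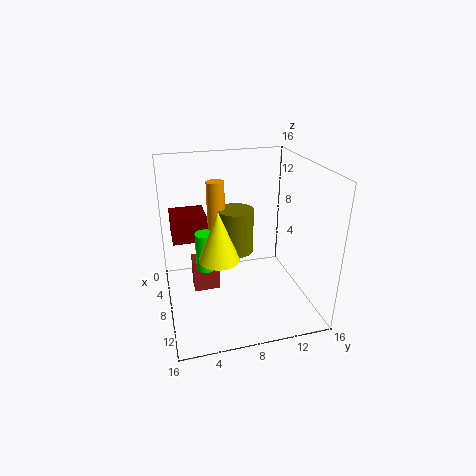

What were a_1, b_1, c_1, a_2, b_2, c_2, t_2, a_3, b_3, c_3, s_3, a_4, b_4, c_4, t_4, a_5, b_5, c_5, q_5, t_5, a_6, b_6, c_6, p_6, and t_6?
a_1 = 12
b_1 = 5
c_1 = 8
a_2 = 7
b_2 = 8
c_2 = 6
t_2 = 5
a_3 = 6
b_3 = 6
c_3 = 7
s_3 = 1
a_4 = 10
b_4 = 4
c_4 = 6
t_4 = 4
a_5 = 2
b_5 = 1
c_5 = 7
q_5 = 4
t_5 = 3
a_6 = 5
b_6 = 3
c_6 = 1
p_6 = 2
t_6 = 4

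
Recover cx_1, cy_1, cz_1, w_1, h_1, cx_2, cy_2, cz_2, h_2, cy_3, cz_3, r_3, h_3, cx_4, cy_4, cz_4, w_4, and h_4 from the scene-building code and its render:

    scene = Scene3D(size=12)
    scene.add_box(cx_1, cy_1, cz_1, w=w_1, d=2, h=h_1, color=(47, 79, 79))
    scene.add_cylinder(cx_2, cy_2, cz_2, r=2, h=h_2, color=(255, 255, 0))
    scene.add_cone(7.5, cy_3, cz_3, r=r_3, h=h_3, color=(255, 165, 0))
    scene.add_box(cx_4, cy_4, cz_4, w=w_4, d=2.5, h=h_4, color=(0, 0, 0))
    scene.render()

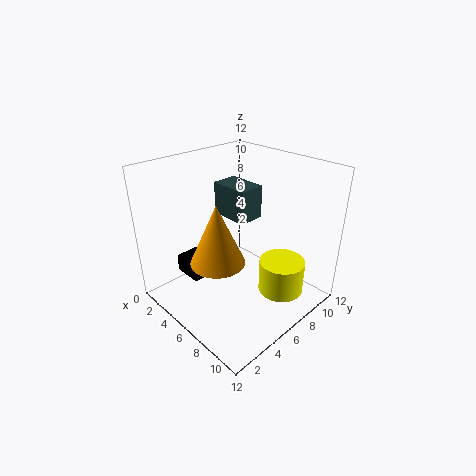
cx_1 = 5
cy_1 = 4.5
cz_1 = 8.5
w_1 = 3
h_1 = 2.5
cx_2 = 8.5
cy_2 = 9
cz_2 = 0.5
h_2 = 3
cy_3 = 2.5
cz_3 = 6
r_3 = 2
h_3 = 4.5
cx_4 = 2
cy_4 = 2.5
cz_4 = 2.5
w_4 = 2.5
h_4 = 1.5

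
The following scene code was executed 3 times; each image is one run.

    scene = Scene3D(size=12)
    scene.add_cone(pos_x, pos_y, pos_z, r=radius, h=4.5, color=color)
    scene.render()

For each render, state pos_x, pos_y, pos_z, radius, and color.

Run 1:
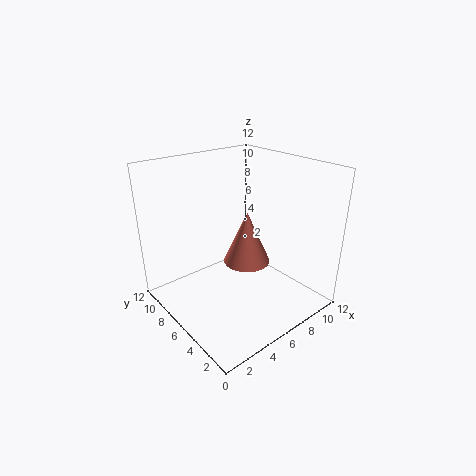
pos_x = 7
pos_y = 6
pos_z = 3.5
radius = 2
color = 'salmon'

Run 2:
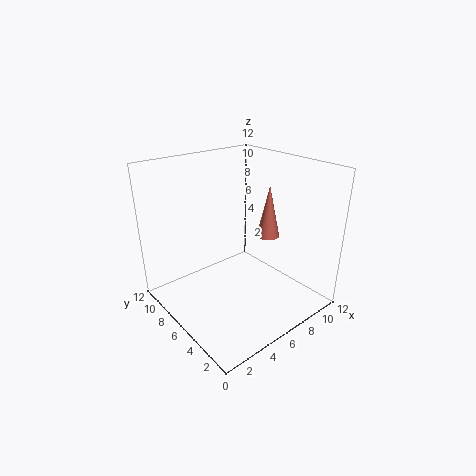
pos_x = 9
pos_y = 5.5
pos_z = 5.5
radius = 1
color = 'salmon'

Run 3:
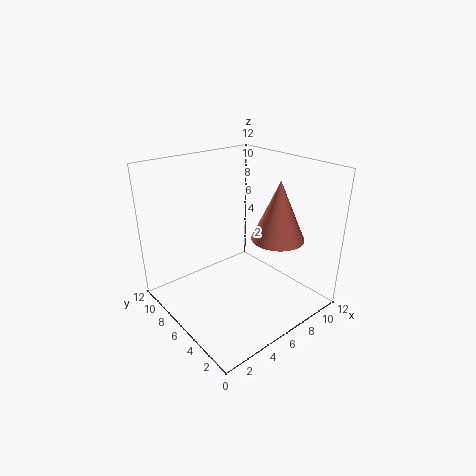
pos_x = 7
pos_y = 2.5
pos_z = 7
radius = 2
color = 'salmon'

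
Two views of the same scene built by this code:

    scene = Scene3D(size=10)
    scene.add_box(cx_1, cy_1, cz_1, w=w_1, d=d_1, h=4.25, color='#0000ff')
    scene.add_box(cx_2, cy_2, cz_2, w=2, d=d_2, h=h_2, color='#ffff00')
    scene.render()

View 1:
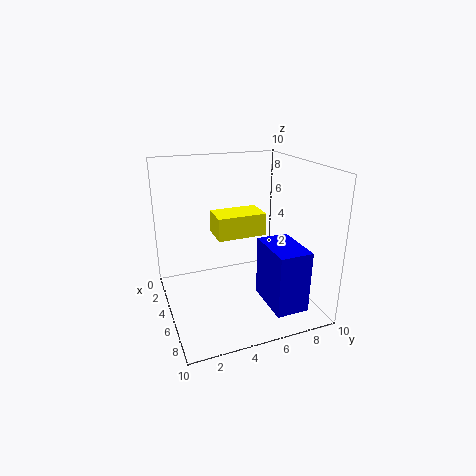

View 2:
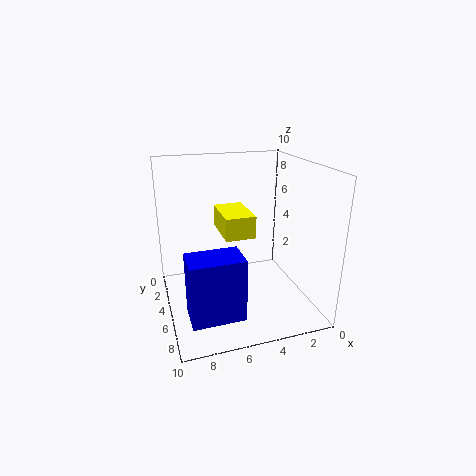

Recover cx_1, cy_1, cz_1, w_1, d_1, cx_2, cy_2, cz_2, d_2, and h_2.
cx_1 = 5.5, cy_1 = 6.25, cz_1 = 0.75, w_1 = 3.5, d_1 = 2.25, cx_2 = 4.25, cy_2 = 3.25, cz_2 = 5.5, d_2 = 3.25, h_2 = 1.5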